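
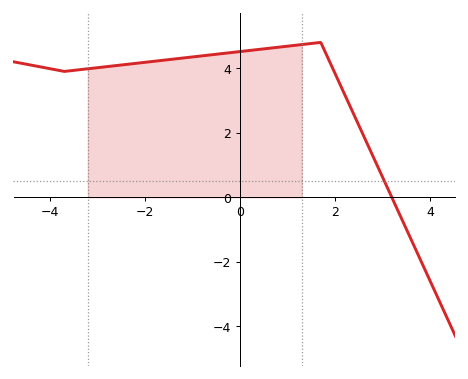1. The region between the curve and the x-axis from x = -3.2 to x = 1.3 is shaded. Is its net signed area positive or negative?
positive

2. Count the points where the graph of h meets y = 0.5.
1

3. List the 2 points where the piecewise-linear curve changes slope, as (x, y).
(-3.7, 3.9); (1.7, 4.8)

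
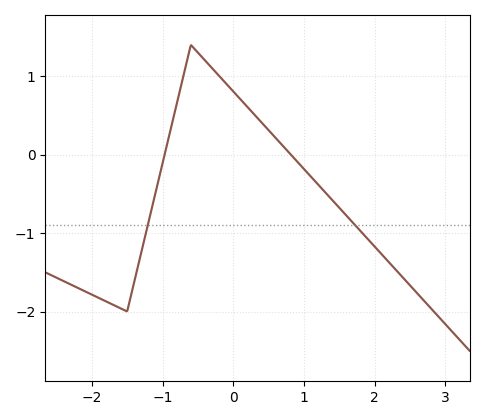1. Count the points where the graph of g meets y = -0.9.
2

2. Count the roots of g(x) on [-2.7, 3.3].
2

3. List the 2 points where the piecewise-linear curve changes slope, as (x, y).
(-1.5, -2); (-0.6, 1.4)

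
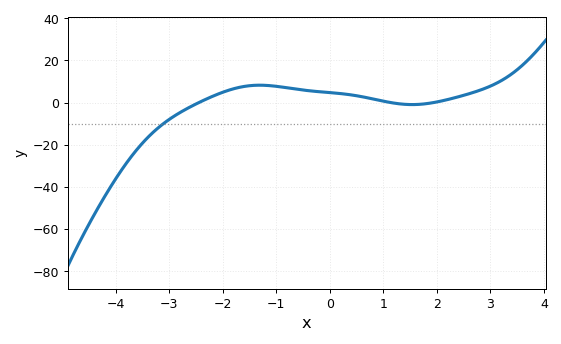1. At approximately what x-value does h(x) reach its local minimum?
1.54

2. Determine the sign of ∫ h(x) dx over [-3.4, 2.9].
positive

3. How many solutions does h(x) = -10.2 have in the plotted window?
1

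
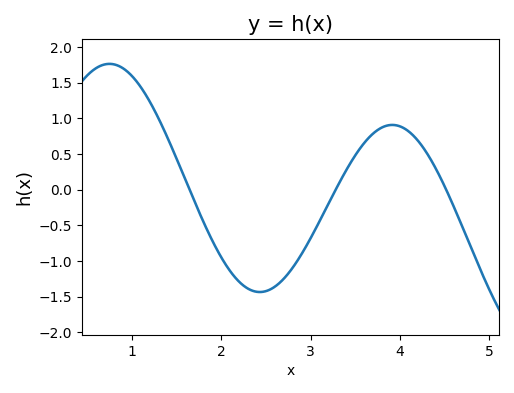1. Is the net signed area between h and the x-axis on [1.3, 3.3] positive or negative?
negative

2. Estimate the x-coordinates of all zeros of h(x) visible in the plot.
1.64, 3.28, 4.52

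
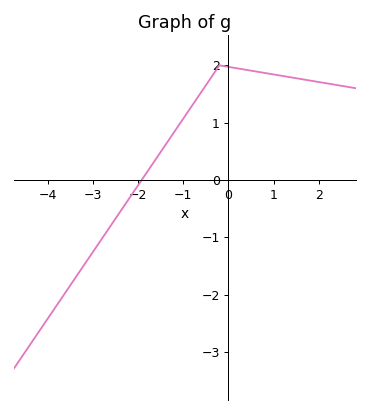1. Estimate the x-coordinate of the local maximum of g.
-0.2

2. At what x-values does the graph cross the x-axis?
-2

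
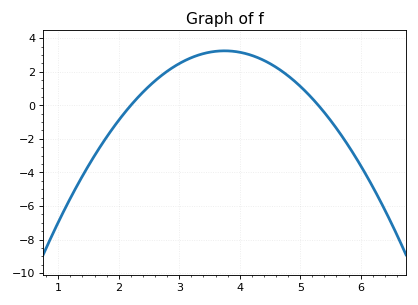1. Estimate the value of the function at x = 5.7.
-1.89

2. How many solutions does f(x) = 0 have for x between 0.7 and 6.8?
2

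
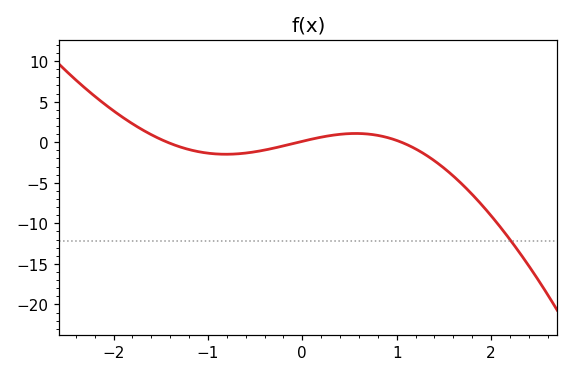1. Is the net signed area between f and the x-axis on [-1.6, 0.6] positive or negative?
negative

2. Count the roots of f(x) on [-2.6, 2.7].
3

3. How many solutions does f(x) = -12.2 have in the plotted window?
1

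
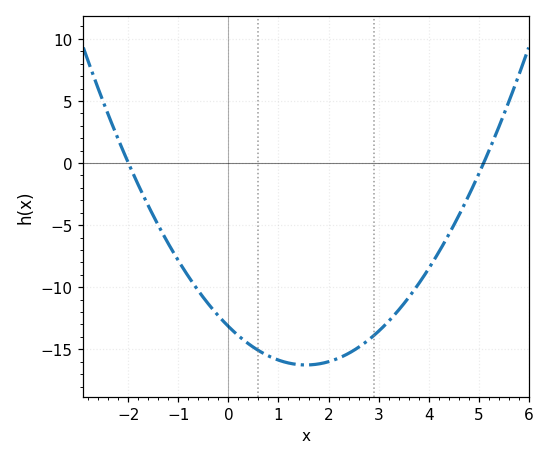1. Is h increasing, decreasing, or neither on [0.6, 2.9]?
neither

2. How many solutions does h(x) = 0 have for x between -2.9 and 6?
2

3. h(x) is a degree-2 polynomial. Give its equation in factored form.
y = 1.29(x + 2)(x - 5.1)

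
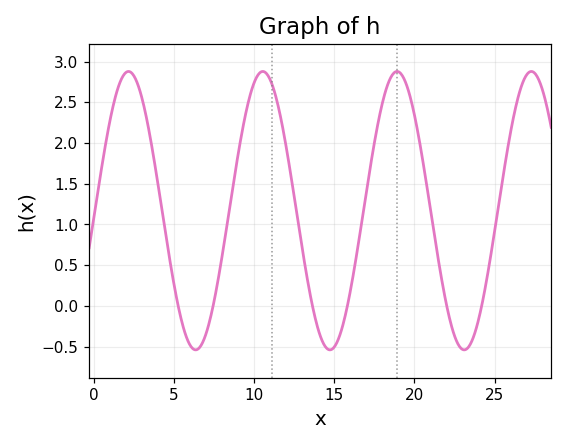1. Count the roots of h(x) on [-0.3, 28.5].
6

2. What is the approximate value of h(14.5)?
-0.515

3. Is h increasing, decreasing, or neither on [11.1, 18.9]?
neither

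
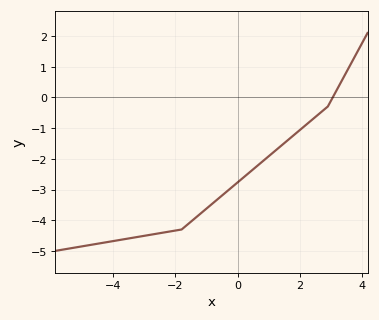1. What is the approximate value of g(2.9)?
-0.3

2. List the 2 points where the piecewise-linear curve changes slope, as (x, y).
(-1.8, -4.3); (2.9, -0.3)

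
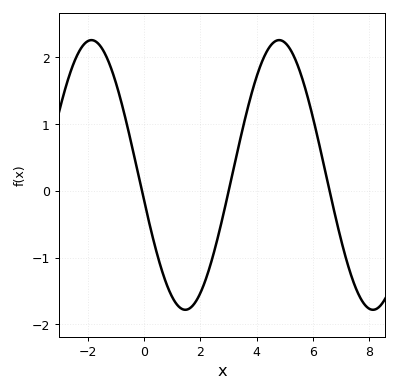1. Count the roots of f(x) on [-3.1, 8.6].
3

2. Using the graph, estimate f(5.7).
1.58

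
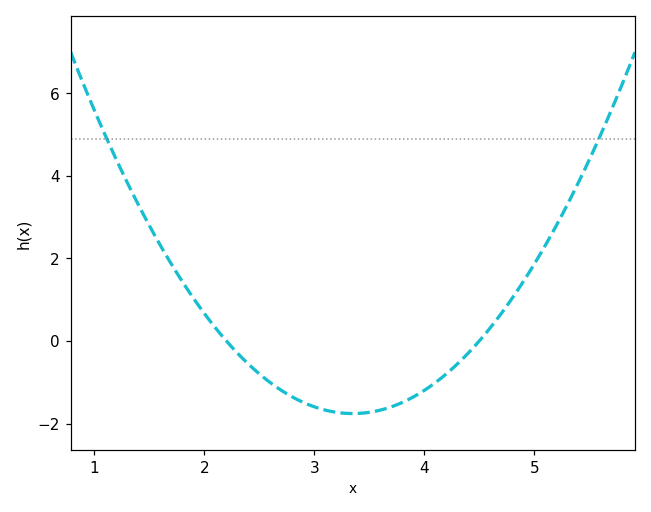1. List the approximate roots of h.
2.2, 4.5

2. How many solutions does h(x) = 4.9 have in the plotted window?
2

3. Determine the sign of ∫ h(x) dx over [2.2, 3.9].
negative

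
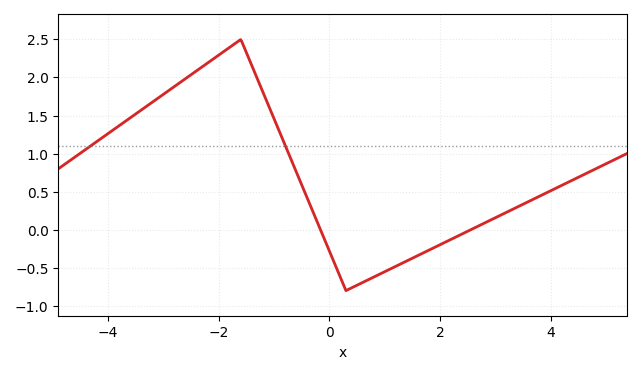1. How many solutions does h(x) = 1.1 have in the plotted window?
2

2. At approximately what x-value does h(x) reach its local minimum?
0.302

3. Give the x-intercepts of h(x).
-0.161, 2.56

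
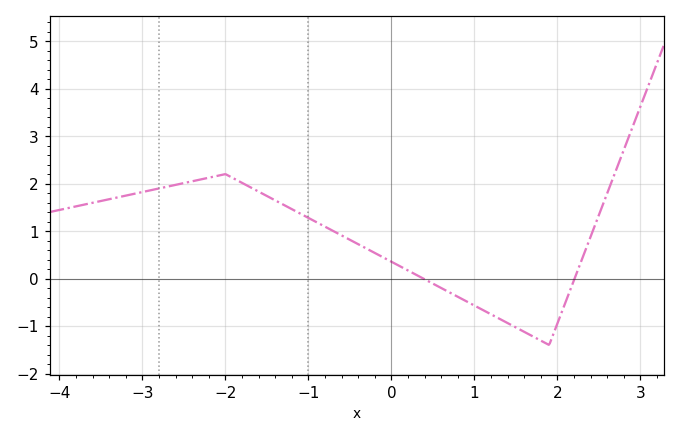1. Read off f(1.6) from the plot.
-1.1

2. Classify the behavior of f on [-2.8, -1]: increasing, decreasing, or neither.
neither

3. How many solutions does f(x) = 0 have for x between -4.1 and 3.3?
2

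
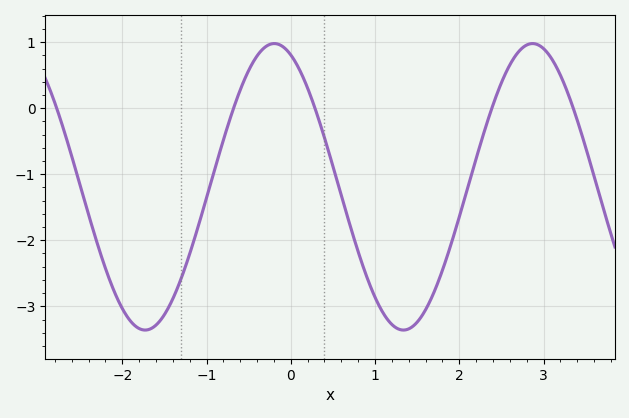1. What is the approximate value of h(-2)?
-3.03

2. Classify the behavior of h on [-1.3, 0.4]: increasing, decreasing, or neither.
neither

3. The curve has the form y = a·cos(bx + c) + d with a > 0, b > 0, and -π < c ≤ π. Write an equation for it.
y = 2.17cos(2.05x + 0.402) - 1.19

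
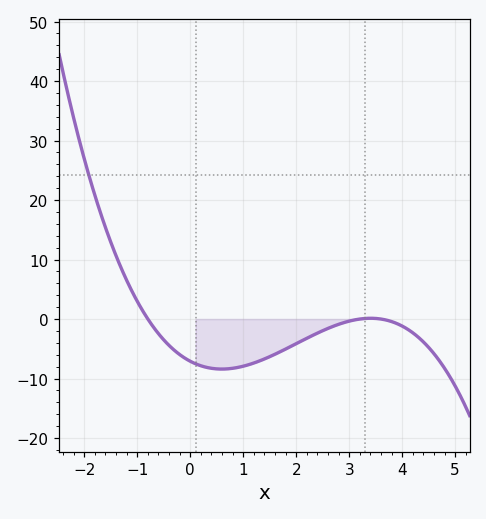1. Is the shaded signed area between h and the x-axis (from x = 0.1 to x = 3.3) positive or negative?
negative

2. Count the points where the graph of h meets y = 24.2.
1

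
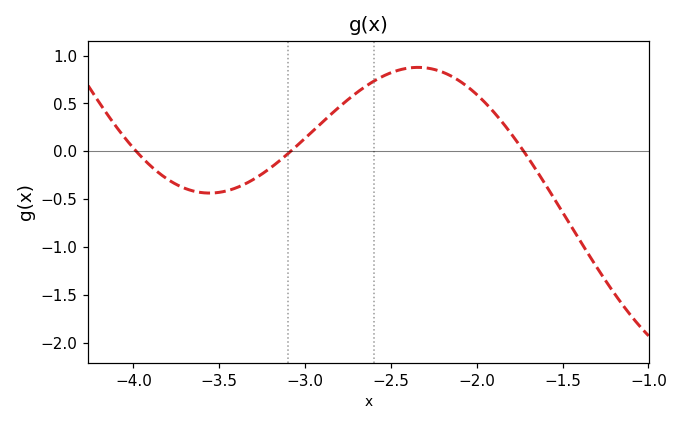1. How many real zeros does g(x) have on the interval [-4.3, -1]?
3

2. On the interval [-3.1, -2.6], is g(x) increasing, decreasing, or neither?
increasing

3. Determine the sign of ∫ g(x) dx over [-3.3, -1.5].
positive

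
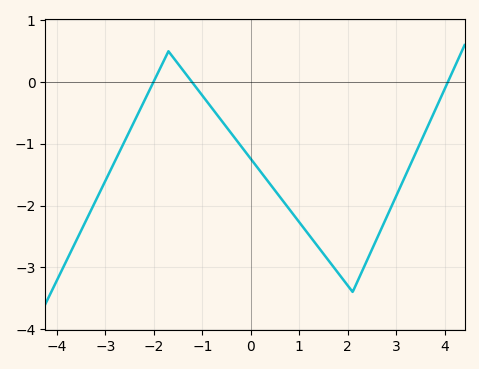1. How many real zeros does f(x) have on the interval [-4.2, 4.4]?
3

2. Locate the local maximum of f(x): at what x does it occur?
-1.6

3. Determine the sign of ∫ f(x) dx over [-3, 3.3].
negative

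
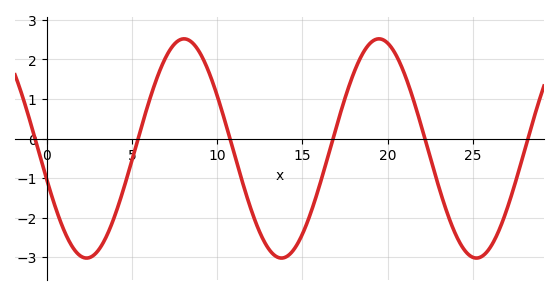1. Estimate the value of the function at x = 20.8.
1.83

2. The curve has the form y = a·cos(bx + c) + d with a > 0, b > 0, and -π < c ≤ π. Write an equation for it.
y = 2.77cos(0.55x + 1.85) - 0.25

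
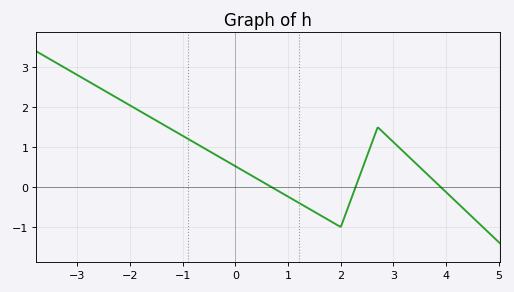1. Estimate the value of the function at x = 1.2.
-0.4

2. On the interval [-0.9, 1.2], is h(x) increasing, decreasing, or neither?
decreasing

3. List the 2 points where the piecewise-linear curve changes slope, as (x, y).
(2, -1); (2.7, 1.5)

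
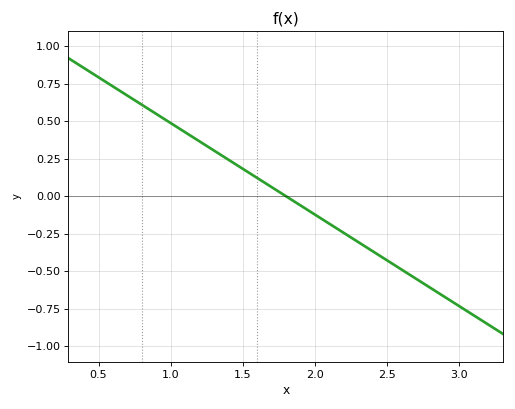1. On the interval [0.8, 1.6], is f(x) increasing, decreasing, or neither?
decreasing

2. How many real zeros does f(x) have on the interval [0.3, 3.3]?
1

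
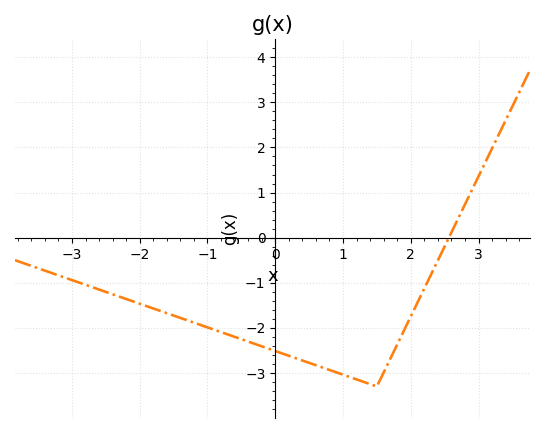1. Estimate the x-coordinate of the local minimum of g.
1.5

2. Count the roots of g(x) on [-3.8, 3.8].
1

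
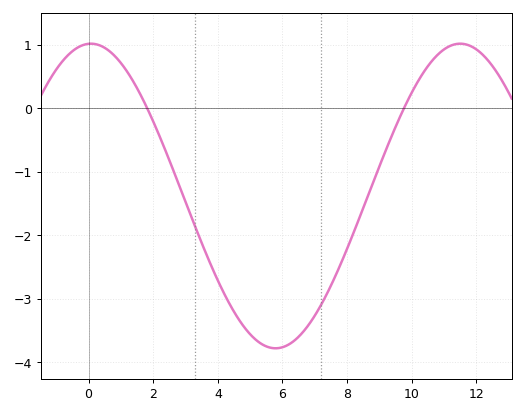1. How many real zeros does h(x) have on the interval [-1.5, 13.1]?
2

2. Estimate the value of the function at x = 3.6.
-2.24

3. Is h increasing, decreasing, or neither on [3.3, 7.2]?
neither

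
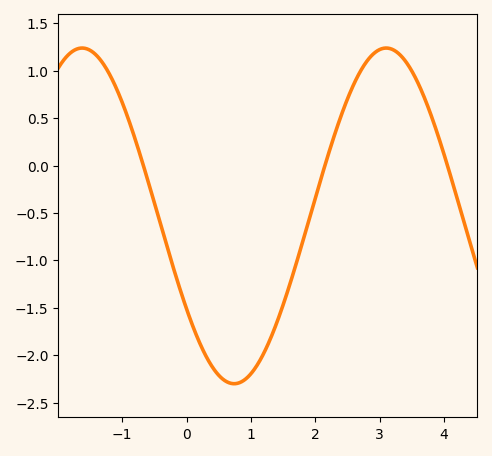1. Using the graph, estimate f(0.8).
-2.29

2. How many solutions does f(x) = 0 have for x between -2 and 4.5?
3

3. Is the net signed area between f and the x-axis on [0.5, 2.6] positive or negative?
negative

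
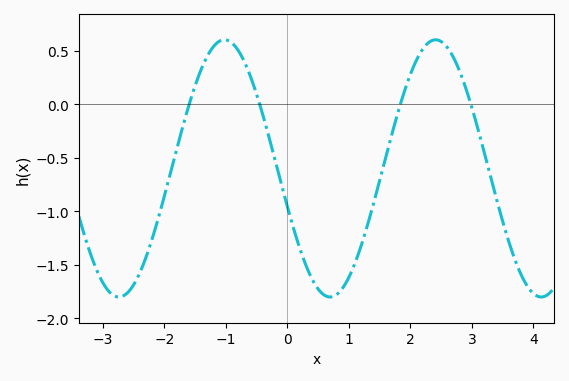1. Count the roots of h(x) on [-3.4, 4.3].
4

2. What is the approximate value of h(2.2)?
0.512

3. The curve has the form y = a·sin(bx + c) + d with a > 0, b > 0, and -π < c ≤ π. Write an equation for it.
y = 1.2sin(1.83x - 2.84) - 0.6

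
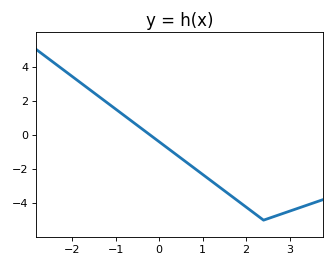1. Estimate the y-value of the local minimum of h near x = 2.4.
-5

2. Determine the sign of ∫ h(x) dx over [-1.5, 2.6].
negative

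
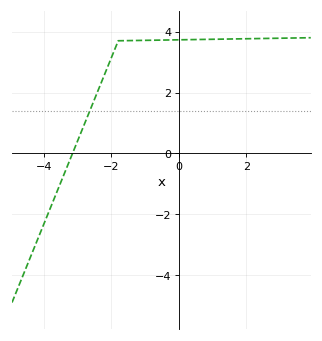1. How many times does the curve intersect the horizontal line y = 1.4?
1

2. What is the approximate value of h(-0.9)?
3.8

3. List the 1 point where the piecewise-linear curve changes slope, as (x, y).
(-1.8, 3.7)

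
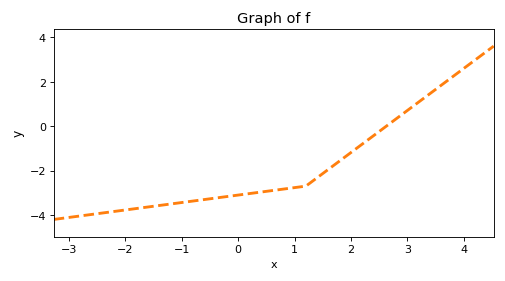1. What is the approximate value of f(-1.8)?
-3.8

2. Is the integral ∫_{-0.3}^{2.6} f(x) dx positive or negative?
negative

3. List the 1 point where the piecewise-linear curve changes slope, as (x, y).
(1.2, -2.7)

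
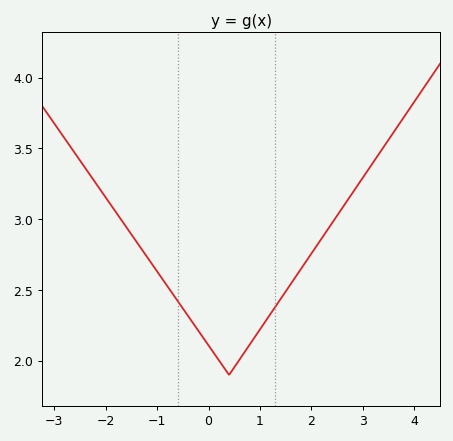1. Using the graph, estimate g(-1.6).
2.95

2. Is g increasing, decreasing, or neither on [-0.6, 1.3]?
neither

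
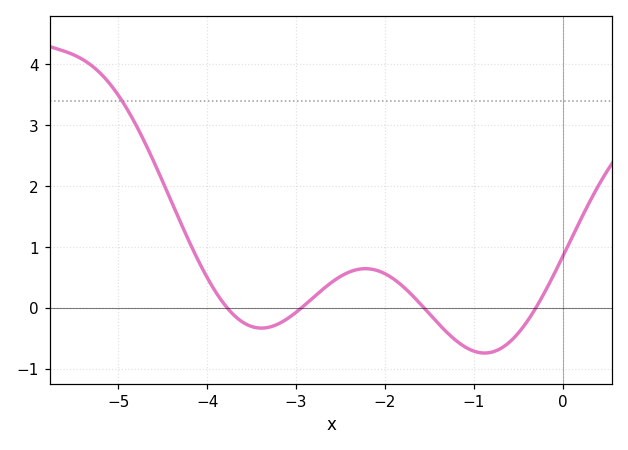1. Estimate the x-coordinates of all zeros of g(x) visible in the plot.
-3.8, -2.9, -1.6, -0.3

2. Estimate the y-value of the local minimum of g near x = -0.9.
-0.7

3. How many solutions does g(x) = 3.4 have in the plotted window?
1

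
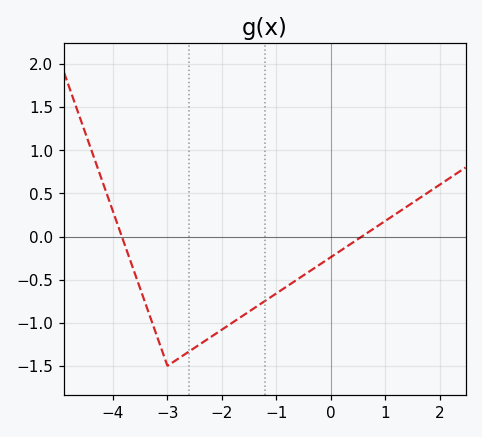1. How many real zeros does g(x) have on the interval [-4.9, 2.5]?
2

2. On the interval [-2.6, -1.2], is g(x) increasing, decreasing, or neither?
increasing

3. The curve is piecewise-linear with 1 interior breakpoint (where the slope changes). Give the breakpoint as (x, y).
(-3, -1.5)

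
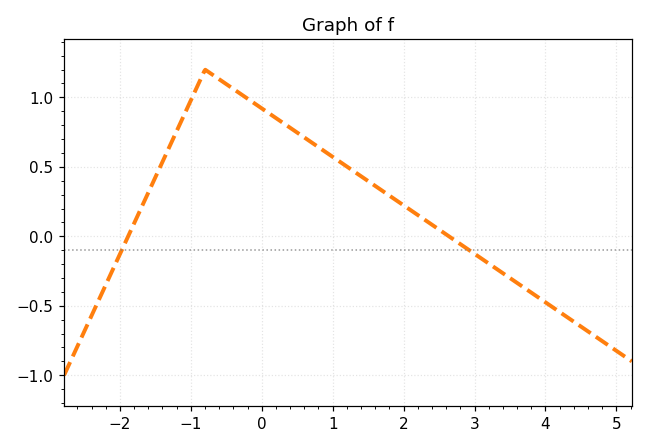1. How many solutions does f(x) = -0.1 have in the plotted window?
2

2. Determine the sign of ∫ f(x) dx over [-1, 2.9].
positive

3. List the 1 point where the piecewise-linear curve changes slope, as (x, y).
(-0.8, 1.2)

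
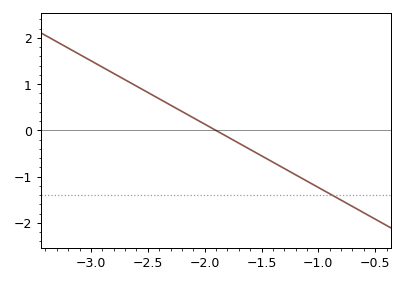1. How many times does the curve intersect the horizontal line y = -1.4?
1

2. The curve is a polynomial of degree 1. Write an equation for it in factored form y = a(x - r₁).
y = -1.37(x + 1.9)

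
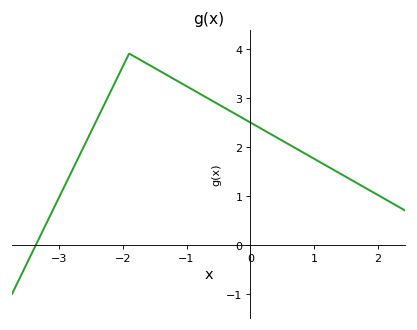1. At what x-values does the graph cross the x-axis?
-3.36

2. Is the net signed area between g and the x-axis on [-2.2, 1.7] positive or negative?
positive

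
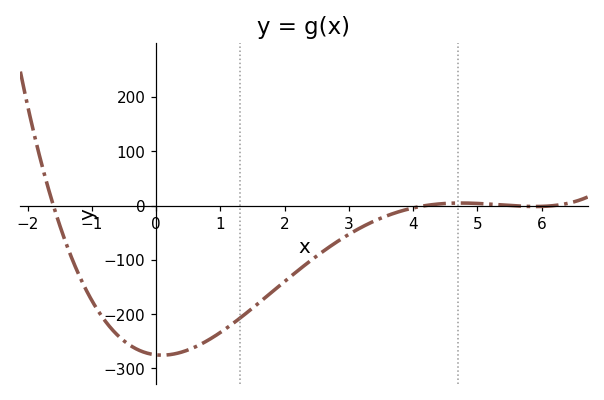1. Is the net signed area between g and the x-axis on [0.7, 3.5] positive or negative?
negative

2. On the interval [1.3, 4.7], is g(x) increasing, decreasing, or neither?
increasing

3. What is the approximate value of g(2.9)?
-60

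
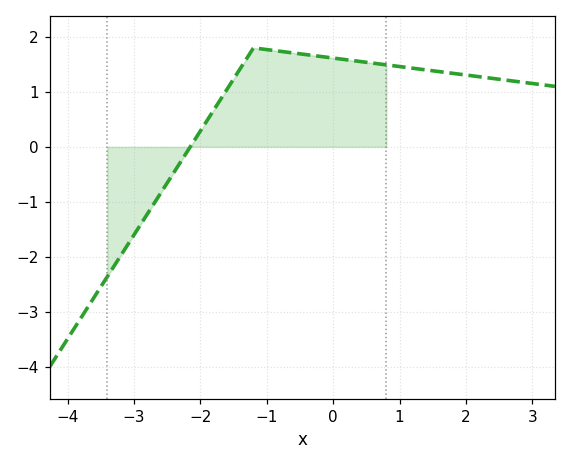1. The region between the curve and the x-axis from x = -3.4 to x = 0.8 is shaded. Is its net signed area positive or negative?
positive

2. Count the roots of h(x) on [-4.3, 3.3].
1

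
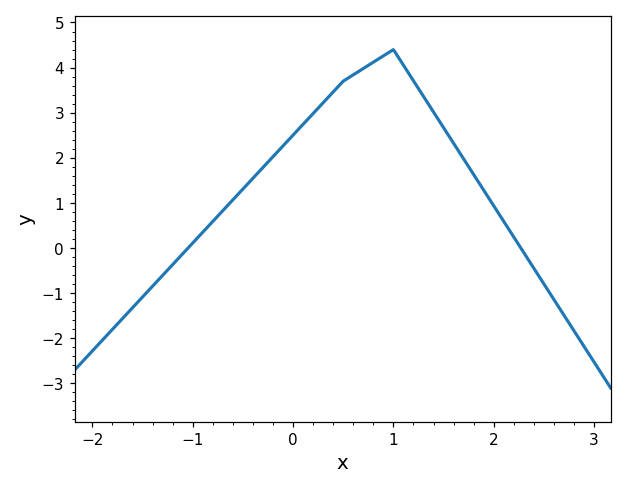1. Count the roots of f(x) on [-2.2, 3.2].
2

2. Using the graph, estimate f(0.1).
2.74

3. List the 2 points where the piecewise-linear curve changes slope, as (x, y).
(0.5, 3.7); (1, 4.4)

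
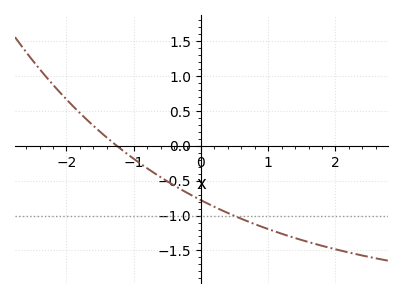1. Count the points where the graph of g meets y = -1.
1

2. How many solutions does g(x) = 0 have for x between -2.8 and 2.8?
1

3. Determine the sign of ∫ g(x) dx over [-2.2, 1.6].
negative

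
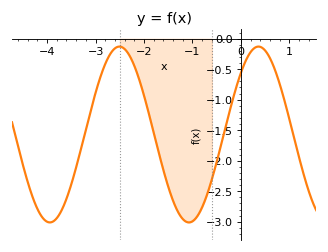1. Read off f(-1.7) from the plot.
-1.85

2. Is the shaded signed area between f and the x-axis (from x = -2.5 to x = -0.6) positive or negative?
negative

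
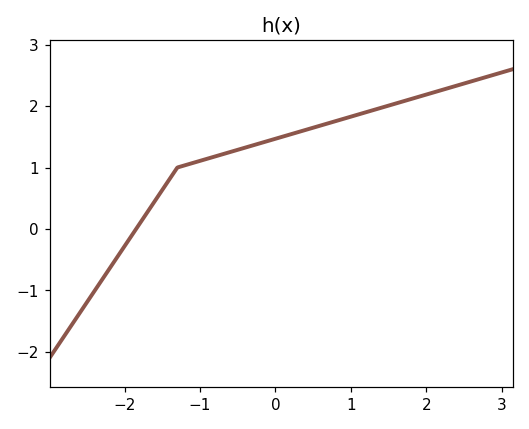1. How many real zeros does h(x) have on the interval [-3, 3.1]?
1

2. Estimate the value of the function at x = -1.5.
0.6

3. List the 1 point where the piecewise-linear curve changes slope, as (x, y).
(-1.3, 1)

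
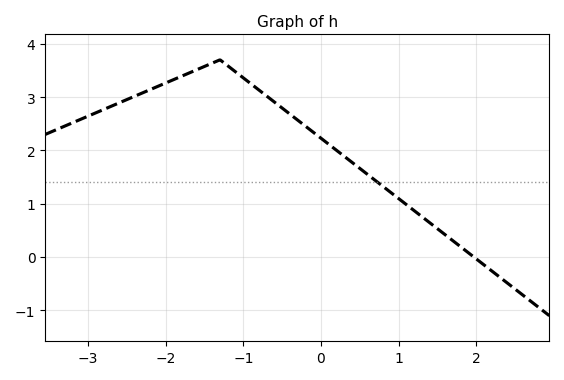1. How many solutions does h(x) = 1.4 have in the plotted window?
1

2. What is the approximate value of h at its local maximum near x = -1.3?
3.7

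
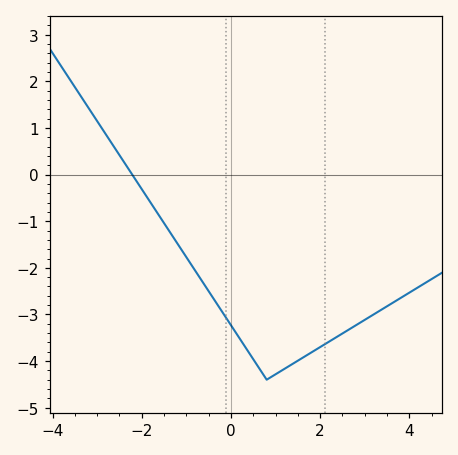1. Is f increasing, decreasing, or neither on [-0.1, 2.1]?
neither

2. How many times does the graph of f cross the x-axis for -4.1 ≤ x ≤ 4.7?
1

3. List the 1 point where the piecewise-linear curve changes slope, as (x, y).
(0.8, -4.4)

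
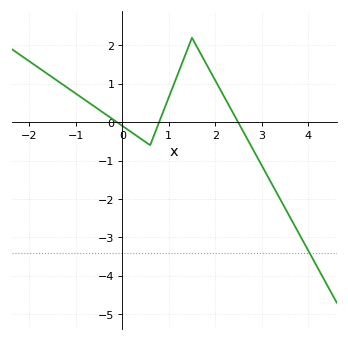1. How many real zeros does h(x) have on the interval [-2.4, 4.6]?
3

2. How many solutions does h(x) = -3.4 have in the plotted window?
1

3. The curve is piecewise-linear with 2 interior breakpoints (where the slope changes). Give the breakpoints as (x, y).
(0.6, -0.6); (1.5, 2.2)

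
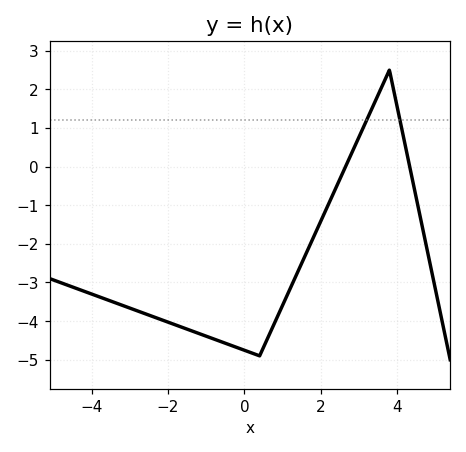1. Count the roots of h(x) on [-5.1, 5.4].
2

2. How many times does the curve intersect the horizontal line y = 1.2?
2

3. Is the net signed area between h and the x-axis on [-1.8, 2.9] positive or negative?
negative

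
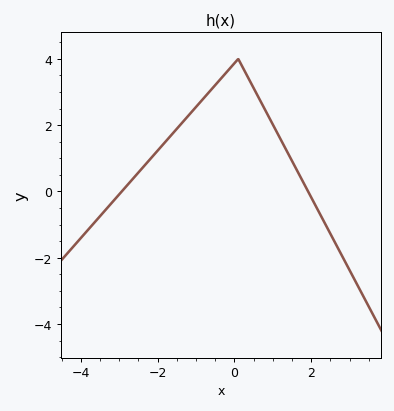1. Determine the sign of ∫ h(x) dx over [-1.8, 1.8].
positive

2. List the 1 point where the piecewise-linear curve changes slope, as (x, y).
(0.1, 4)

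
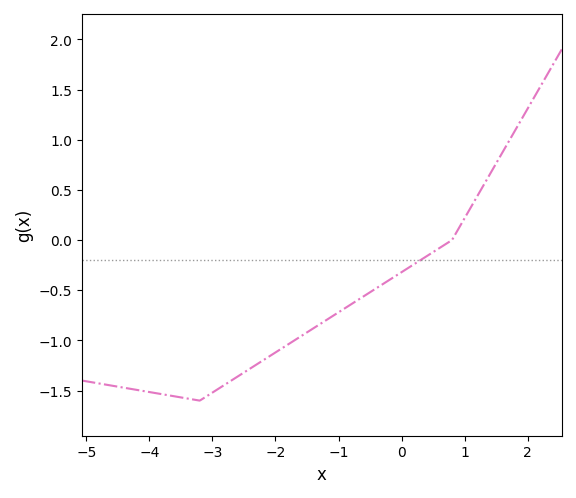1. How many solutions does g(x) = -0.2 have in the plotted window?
1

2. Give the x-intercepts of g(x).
0.8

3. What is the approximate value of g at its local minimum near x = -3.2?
-1.6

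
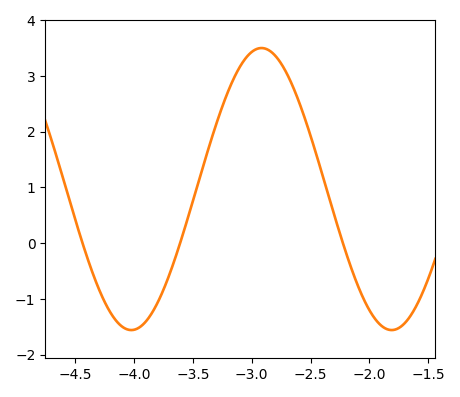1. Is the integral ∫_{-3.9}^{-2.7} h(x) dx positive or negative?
positive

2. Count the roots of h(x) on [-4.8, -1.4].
3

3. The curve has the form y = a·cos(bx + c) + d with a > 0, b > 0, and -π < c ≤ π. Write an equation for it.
y = 2.53cos(2.8x + 2) + 0.97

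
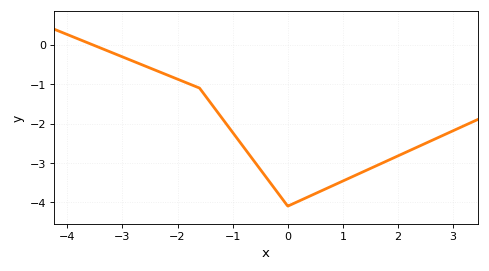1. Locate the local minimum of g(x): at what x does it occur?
0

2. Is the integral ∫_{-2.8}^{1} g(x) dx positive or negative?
negative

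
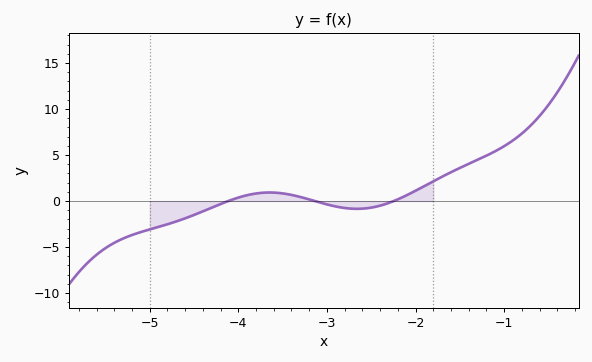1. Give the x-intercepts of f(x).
-4.12, -3.14, -2.25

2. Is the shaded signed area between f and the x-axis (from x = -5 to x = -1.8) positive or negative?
negative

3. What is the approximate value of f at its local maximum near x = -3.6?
0.93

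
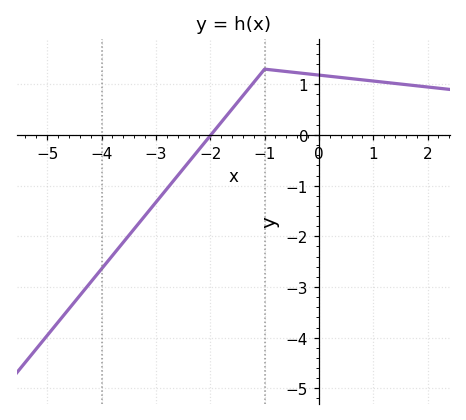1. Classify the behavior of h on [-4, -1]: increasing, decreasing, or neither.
increasing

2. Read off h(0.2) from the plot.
1.2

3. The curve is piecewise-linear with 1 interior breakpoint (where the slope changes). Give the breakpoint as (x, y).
(-1, 1.3)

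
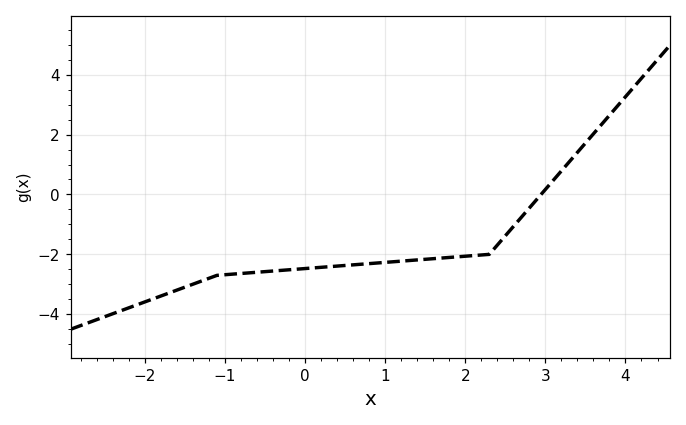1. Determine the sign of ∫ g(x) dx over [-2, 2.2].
negative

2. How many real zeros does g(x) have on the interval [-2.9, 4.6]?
1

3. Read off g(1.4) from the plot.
-2.2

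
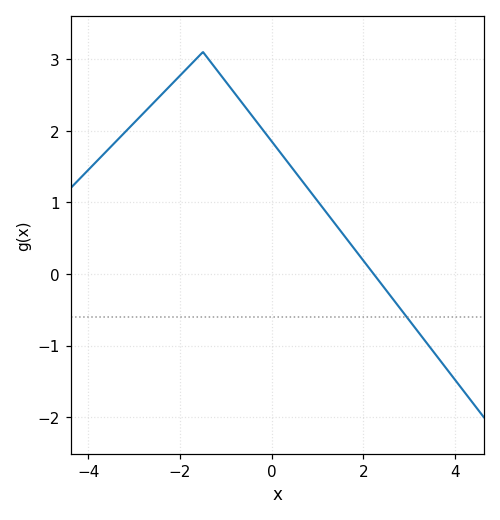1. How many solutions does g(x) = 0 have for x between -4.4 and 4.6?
1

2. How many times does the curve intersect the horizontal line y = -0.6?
1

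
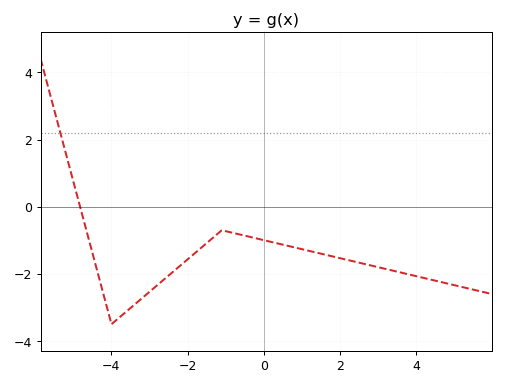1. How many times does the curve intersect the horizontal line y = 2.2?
1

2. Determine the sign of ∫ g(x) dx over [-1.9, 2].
negative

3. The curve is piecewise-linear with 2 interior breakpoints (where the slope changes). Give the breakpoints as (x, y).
(-4, -3.5); (-1.1, -0.7)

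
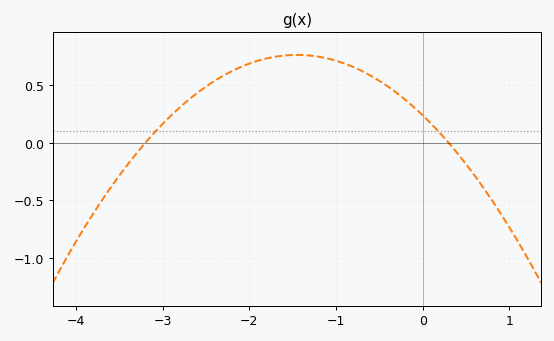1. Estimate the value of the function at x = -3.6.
-0.39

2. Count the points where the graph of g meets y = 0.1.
2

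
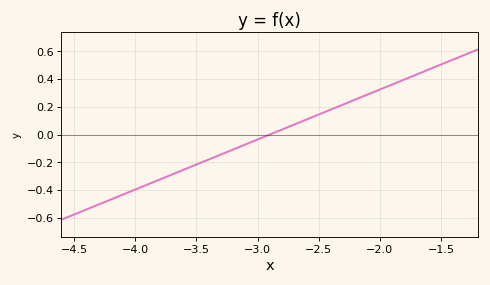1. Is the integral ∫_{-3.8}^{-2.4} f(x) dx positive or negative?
negative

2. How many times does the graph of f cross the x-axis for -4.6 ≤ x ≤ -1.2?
1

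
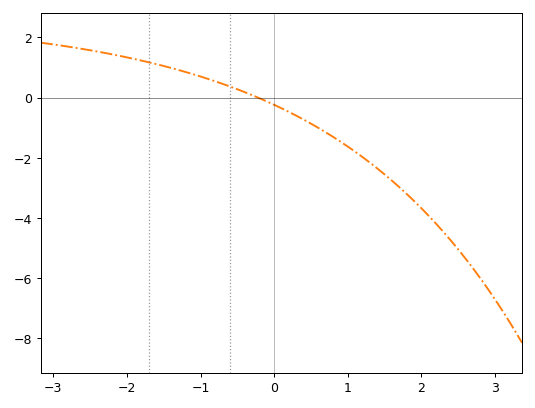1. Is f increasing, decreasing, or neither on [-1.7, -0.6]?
decreasing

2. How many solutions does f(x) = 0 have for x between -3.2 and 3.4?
1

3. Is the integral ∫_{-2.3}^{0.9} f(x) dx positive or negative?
positive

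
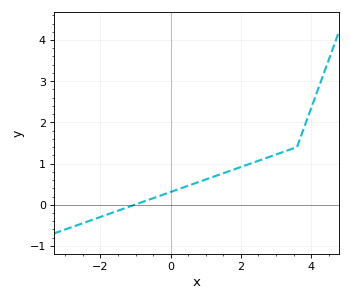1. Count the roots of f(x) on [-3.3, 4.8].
1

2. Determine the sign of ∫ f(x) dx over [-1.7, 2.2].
positive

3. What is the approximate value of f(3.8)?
1.87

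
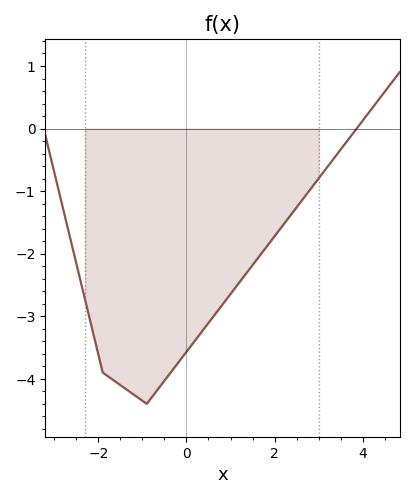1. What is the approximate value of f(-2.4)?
-2.4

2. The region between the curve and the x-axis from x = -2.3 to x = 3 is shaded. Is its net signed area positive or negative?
negative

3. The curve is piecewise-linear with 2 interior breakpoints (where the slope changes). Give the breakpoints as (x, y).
(-1.9, -3.9); (-0.9, -4.4)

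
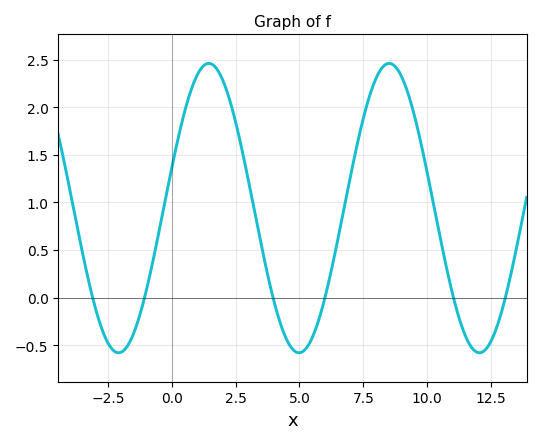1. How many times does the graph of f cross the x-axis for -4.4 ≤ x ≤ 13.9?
6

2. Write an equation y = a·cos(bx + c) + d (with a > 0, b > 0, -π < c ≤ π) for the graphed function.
y = 1.52cos(0.89x - 1.29) + 0.94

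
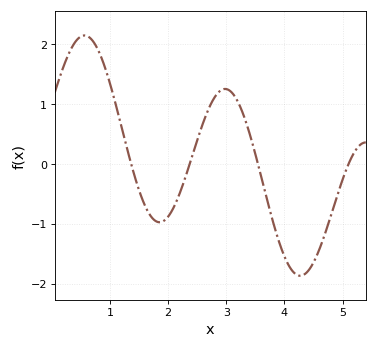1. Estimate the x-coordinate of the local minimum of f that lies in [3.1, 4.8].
4.3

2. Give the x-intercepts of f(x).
1.4, 2.4, 3.5, 5.1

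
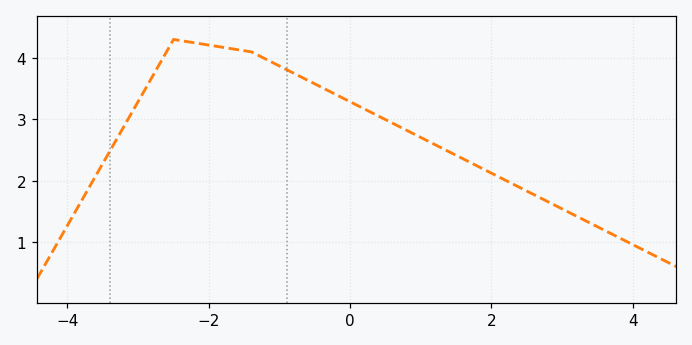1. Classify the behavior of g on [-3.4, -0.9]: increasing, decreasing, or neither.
neither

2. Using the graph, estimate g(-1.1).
3.93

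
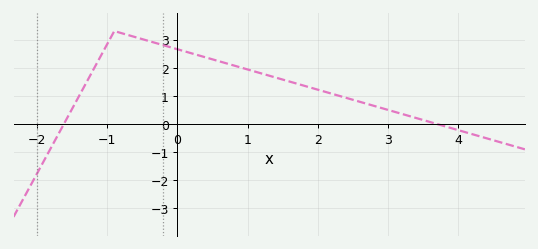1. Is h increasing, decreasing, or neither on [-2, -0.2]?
neither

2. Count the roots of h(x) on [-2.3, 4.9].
2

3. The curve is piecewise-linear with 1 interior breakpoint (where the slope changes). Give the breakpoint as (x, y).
(-0.9, 3.3)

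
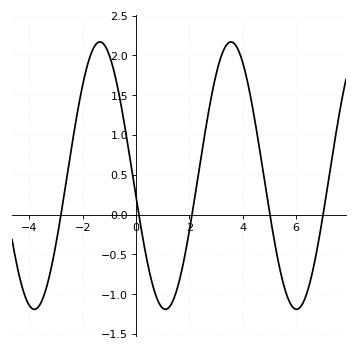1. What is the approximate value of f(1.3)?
-1.15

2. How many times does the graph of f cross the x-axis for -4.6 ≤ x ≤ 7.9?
5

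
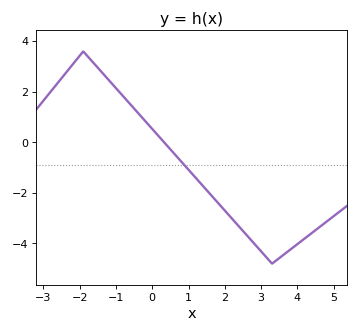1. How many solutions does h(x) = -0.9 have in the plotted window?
1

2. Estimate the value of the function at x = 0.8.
-0.762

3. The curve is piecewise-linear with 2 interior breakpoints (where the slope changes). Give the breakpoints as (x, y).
(-1.9, 3.6); (3.3, -4.8)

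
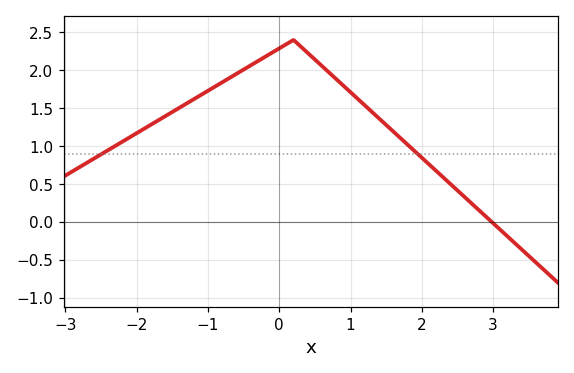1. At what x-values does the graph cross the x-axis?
2.98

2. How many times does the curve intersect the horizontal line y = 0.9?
2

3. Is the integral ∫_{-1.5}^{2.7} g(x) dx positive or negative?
positive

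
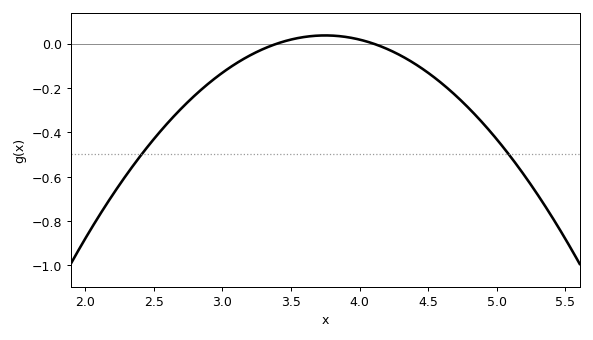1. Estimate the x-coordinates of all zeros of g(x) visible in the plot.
3.4, 4.1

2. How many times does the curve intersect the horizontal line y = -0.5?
2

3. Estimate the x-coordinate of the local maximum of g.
3.75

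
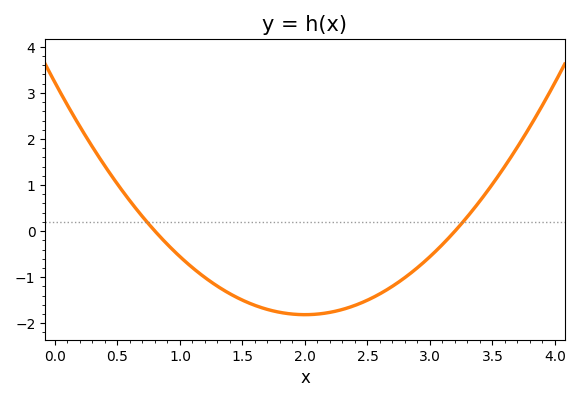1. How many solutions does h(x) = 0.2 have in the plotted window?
2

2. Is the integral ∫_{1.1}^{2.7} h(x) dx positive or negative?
negative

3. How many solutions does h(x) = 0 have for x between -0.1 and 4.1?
2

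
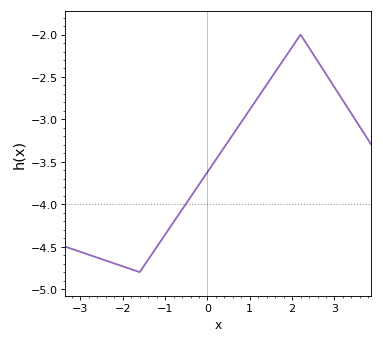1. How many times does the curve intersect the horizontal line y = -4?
1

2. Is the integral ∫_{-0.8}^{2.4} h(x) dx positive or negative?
negative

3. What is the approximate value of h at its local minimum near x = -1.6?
-4.8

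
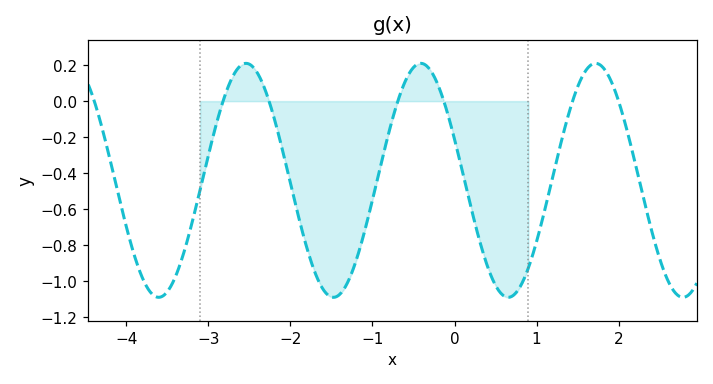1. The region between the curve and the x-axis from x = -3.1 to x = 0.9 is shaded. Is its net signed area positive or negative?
negative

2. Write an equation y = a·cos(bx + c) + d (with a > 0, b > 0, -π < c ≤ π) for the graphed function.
y = 0.65cos(2.95x + 1.21) - 0.44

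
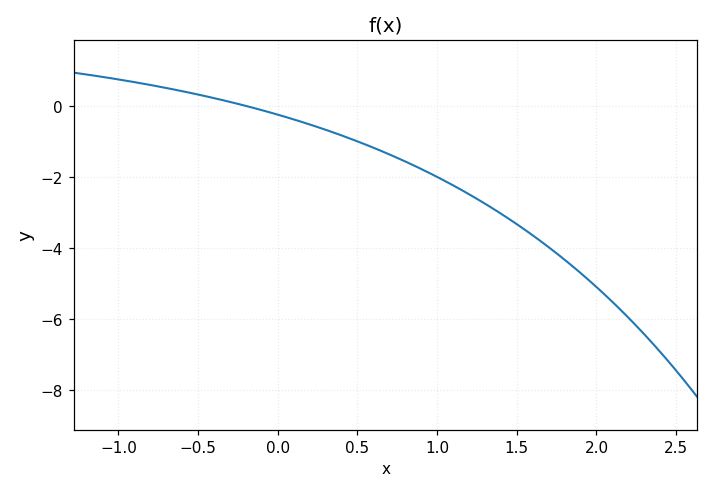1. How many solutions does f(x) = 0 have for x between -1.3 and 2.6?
1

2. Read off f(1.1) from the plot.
-2.2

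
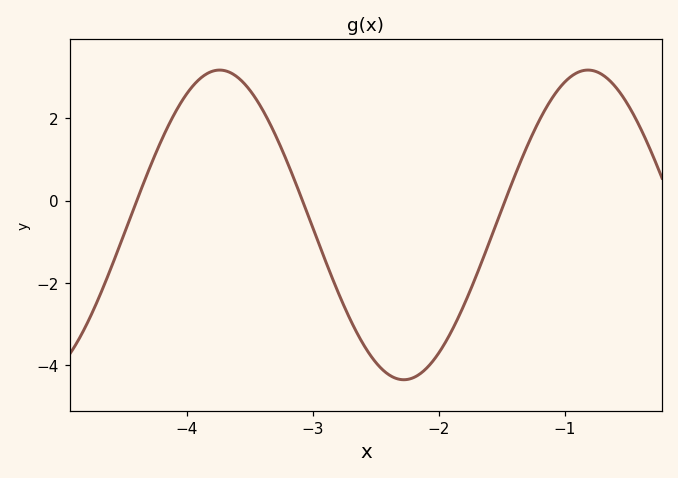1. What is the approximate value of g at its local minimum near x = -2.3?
-4.4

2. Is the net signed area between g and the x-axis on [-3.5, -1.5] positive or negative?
negative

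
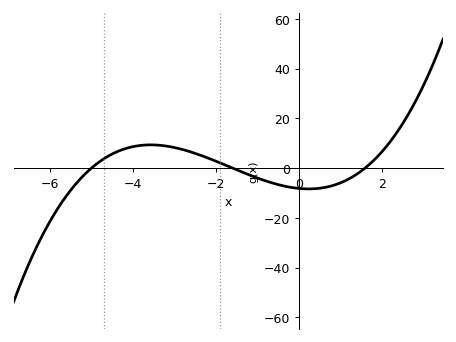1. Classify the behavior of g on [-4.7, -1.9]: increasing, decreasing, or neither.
neither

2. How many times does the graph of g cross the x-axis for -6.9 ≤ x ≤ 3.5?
3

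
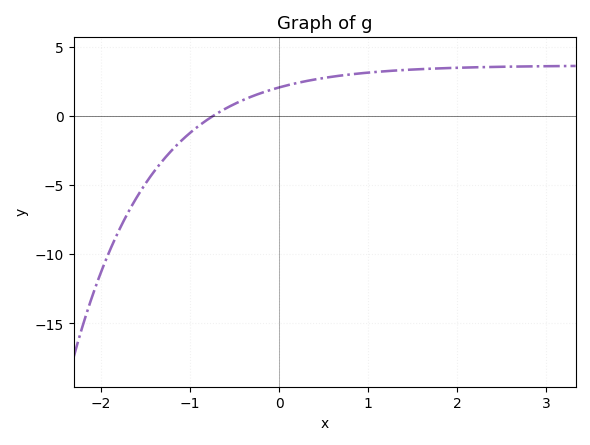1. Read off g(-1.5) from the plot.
-5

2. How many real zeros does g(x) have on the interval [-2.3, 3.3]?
1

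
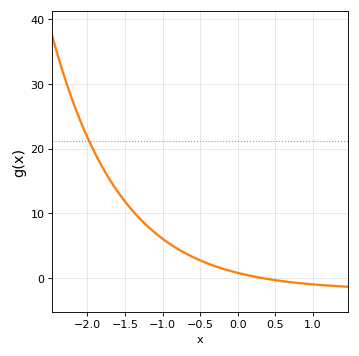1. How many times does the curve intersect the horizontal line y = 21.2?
1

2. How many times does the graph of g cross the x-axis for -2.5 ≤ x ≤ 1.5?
1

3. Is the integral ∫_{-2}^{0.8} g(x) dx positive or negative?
positive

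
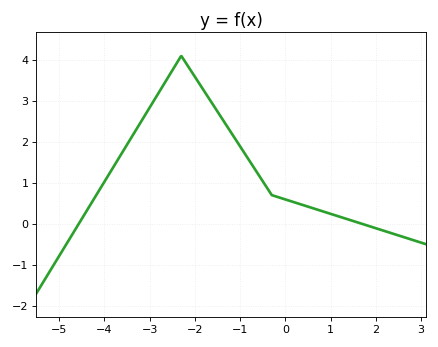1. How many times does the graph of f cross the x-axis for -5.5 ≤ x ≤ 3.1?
2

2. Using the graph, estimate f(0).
0.6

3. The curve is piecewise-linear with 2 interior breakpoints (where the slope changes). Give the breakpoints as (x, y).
(-2.3, 4.1); (-0.3, 0.7)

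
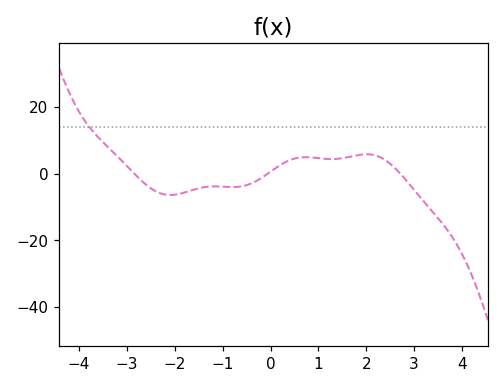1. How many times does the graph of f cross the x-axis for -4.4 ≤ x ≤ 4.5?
3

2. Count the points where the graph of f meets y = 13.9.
1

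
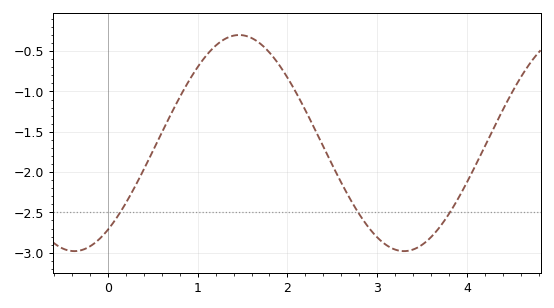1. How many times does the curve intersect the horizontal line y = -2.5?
3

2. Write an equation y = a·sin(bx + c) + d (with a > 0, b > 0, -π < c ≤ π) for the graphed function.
y = 1.34sin(1.7x - 0.93) - 1.64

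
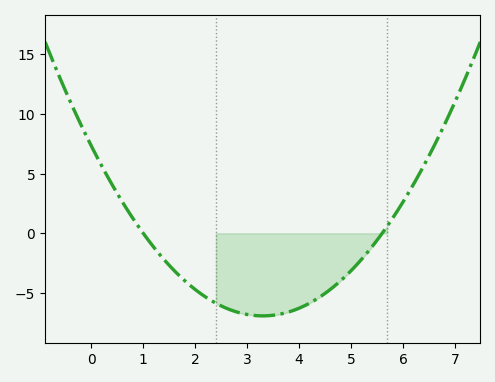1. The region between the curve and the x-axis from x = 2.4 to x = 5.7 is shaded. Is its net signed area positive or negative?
negative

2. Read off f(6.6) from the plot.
7.34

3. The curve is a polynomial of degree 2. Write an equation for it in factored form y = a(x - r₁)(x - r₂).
y = 1.31(x - 1)(x - 5.6)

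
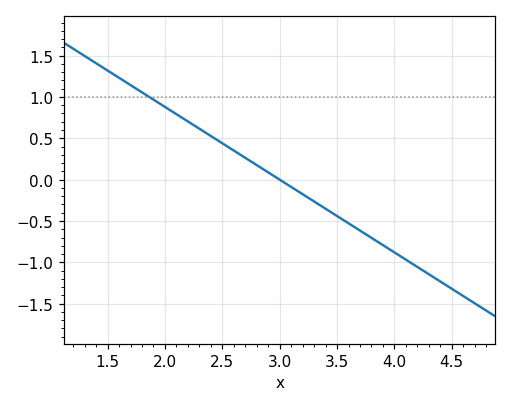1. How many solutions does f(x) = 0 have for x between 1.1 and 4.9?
1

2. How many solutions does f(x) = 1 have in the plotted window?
1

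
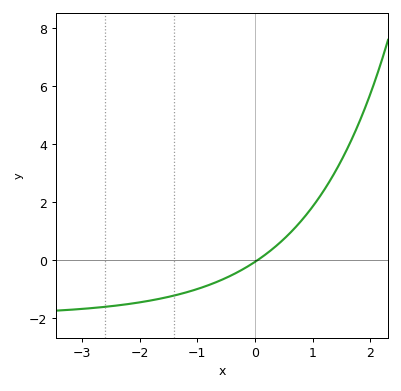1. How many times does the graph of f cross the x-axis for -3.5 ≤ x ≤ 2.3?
1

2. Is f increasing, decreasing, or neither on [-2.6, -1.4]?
increasing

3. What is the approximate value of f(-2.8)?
-1.66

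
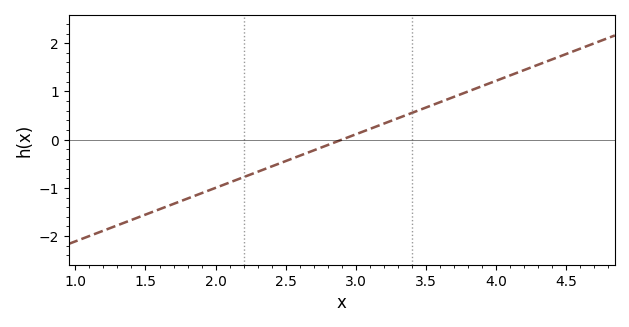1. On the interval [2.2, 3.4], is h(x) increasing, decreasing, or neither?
increasing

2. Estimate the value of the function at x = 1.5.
-1.6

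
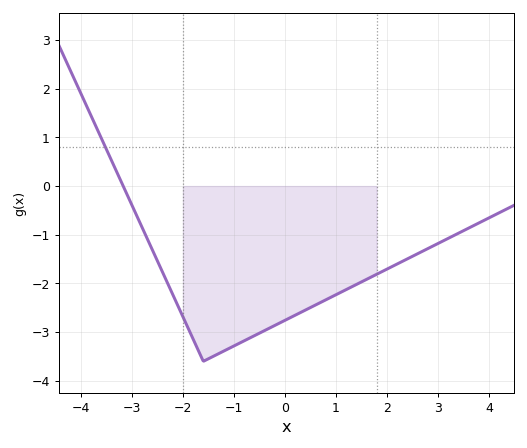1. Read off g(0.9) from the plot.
-2.3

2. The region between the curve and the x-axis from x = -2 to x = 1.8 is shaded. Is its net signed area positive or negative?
negative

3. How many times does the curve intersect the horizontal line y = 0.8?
1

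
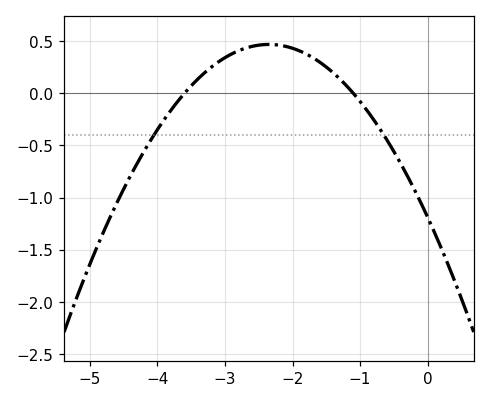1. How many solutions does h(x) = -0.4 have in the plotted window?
2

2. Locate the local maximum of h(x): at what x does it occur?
-2.35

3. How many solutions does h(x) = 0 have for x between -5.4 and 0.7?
2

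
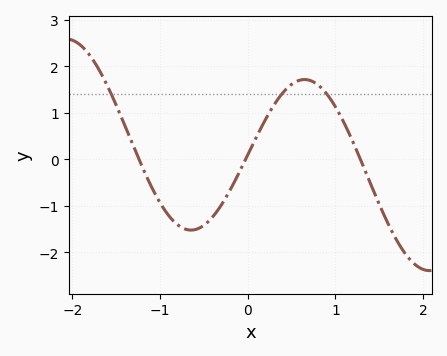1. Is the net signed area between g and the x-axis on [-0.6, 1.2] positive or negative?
positive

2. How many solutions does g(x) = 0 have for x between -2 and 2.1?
3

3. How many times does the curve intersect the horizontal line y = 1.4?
3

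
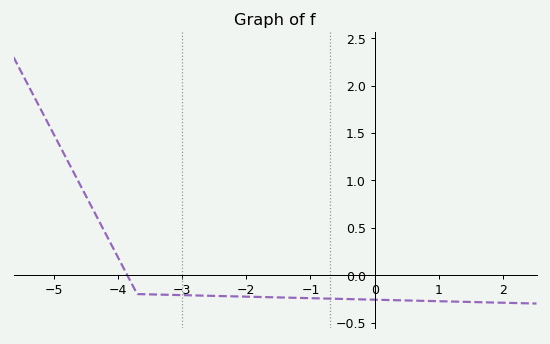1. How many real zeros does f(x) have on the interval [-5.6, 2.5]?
1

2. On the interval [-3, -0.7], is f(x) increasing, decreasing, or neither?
decreasing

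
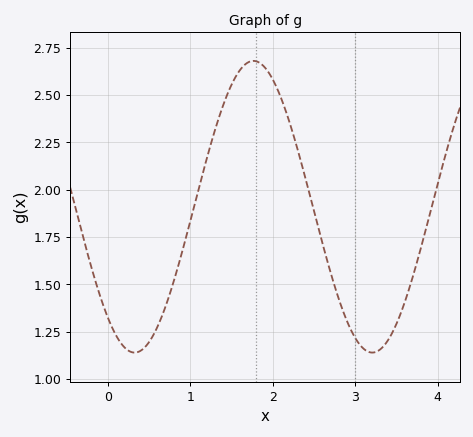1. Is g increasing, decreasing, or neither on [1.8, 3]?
decreasing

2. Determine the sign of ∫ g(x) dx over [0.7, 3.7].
positive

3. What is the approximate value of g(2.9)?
1.3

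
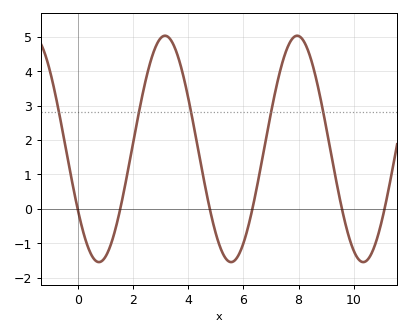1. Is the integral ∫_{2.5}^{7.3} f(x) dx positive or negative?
positive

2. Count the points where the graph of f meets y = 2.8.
5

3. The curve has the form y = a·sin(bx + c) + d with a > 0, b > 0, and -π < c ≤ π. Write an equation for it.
y = 3.29sin(1.31x - 2.56) + 1.74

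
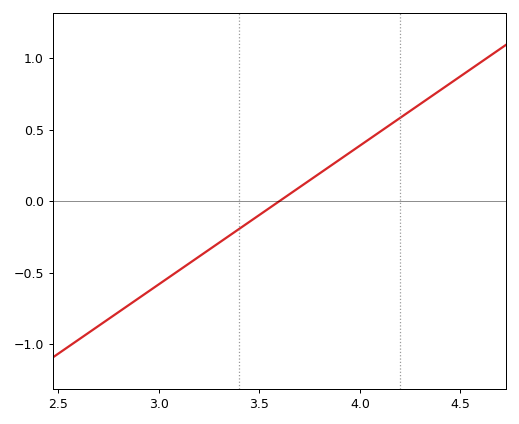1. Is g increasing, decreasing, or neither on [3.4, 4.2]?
increasing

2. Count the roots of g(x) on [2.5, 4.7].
1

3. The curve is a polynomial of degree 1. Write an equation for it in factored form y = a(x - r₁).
y = 0.97(x - 3.6)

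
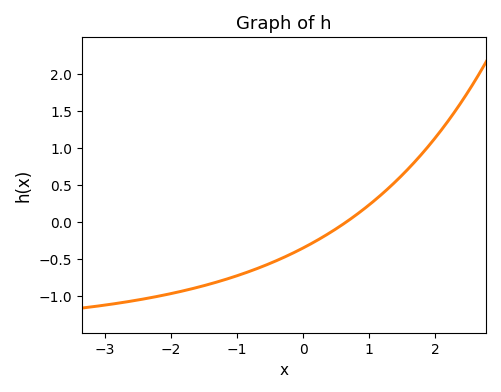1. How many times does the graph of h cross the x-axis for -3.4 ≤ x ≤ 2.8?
1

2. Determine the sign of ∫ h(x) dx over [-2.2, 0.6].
negative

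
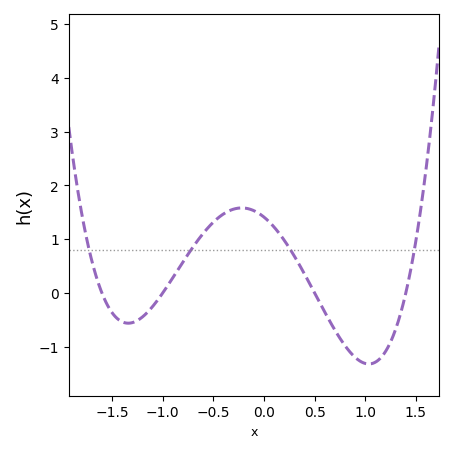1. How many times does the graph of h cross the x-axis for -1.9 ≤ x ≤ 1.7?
4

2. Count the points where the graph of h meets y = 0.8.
4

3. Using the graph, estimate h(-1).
0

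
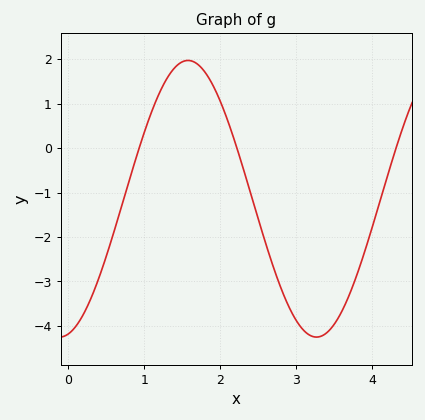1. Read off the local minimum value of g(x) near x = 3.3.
-4.25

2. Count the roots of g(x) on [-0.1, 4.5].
3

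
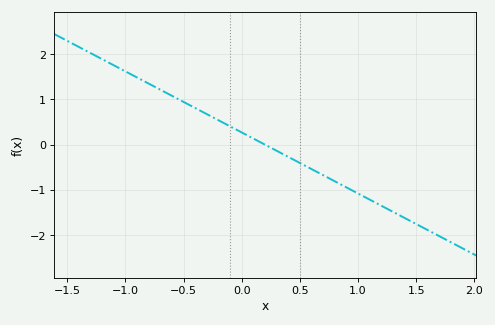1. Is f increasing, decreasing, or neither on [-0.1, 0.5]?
decreasing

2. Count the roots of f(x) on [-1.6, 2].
1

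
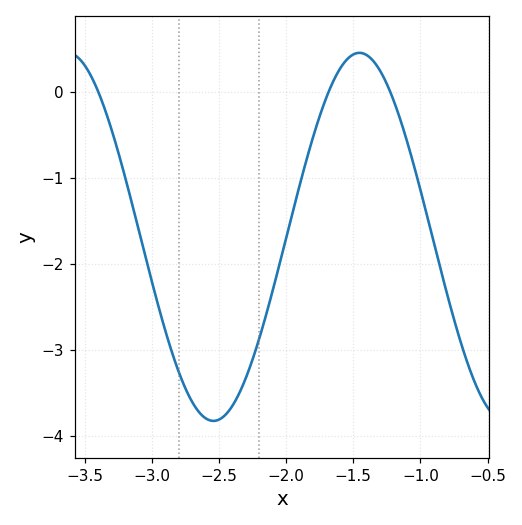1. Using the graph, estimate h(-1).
-1.1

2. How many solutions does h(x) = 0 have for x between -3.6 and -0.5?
3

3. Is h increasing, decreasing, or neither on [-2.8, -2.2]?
neither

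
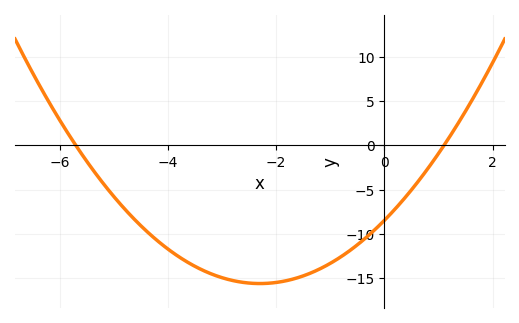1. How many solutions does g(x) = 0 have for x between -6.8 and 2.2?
2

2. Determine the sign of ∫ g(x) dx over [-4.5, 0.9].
negative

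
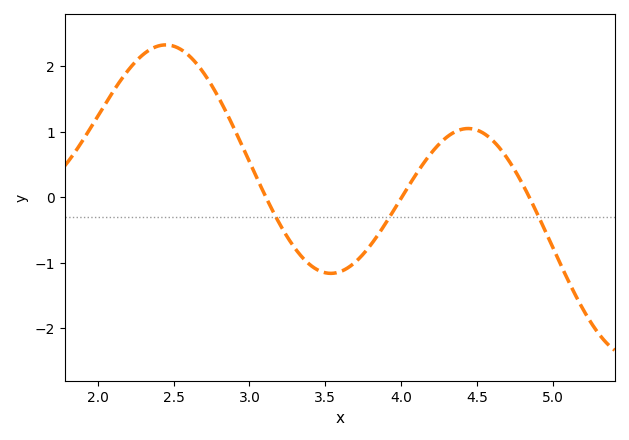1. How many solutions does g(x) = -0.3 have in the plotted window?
3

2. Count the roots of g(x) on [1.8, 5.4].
3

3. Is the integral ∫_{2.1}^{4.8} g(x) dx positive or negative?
positive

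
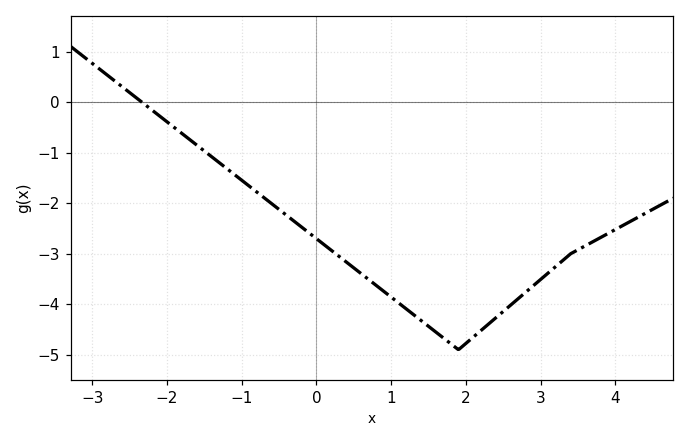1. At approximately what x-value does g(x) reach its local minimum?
2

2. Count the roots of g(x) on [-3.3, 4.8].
1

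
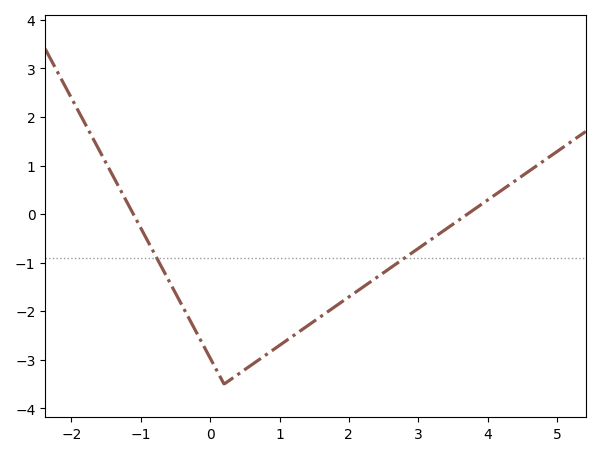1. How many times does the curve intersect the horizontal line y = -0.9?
2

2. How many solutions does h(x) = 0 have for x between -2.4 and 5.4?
2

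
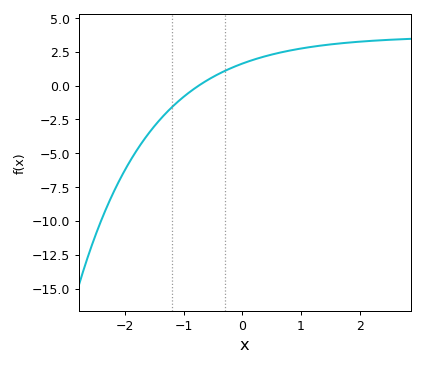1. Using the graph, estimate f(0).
1.5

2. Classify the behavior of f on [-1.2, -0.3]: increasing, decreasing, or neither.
increasing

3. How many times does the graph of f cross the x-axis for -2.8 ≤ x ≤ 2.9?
1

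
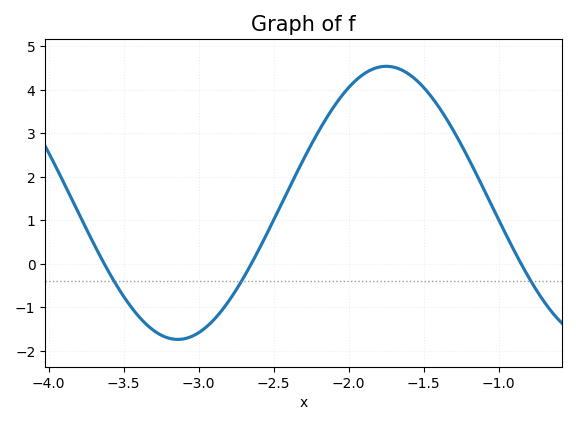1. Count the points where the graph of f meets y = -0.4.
3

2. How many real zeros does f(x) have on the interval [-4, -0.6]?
3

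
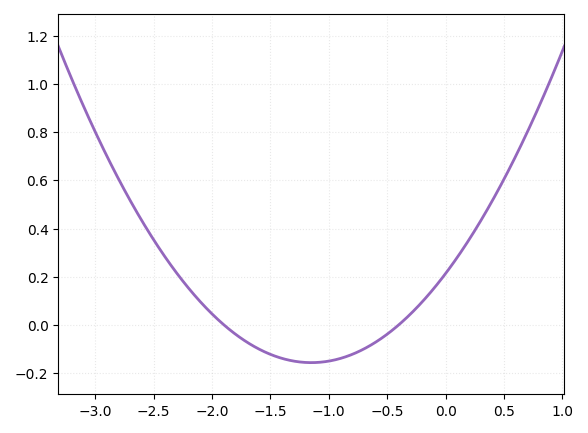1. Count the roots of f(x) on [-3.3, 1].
2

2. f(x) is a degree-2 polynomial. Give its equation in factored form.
y = 0.28(x + 1.9)(x + 0.4)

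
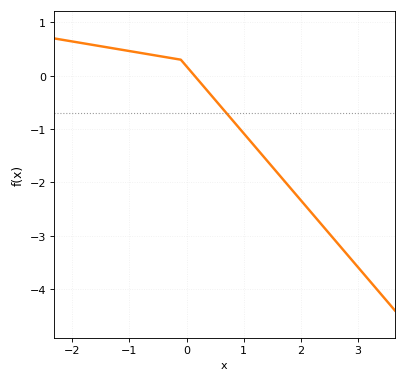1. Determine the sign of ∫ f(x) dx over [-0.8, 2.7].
negative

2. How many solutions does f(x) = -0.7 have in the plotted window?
1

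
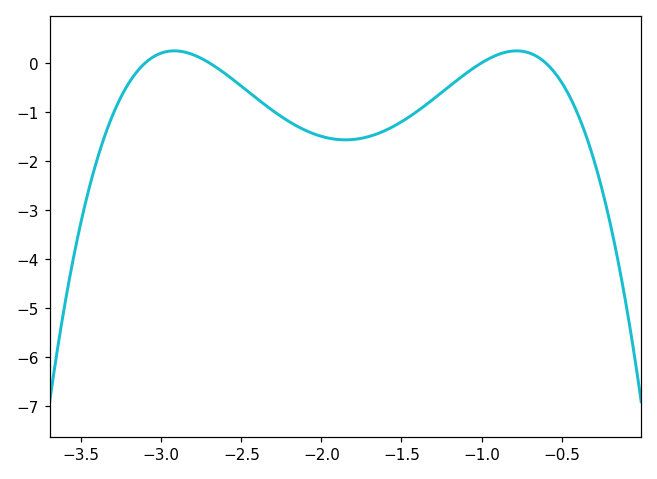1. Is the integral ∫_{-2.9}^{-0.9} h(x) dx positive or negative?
negative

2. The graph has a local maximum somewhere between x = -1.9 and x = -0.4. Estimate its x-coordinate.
-0.8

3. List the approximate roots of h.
-3.1, -2.7, -1, -0.6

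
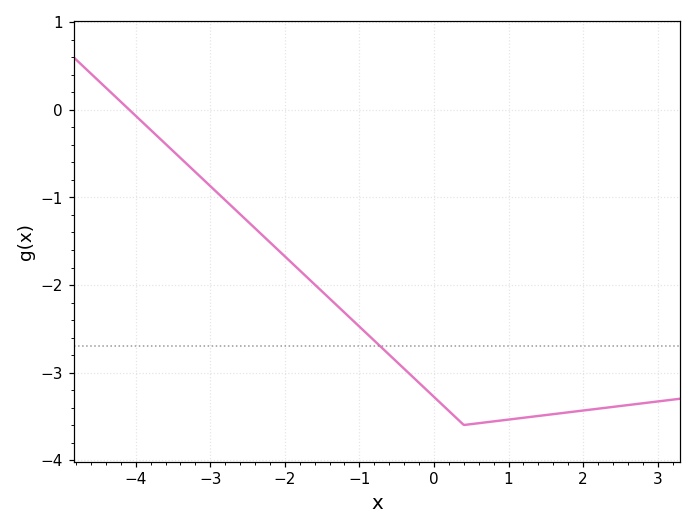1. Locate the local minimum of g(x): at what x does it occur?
0.4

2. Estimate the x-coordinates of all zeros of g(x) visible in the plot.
-4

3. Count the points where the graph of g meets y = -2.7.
1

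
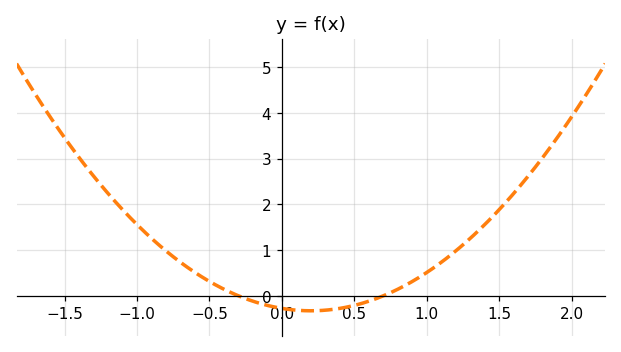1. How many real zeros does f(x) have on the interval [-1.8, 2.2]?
2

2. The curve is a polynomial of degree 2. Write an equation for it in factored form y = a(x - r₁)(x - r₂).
y = 1.31(x + 0.3)(x - 0.7)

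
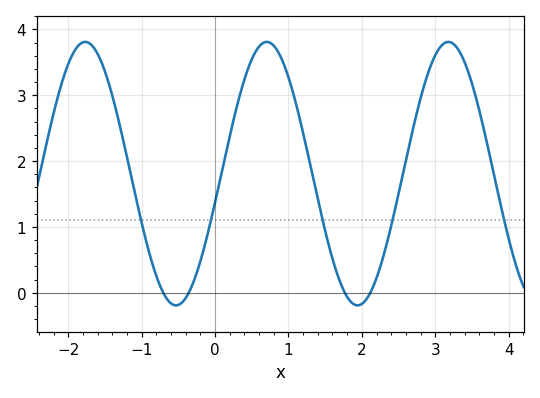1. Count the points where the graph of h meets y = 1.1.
5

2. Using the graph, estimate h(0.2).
2.4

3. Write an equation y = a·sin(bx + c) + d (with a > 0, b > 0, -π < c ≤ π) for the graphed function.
y = 2sin(2.5x - 0.22) + 1.81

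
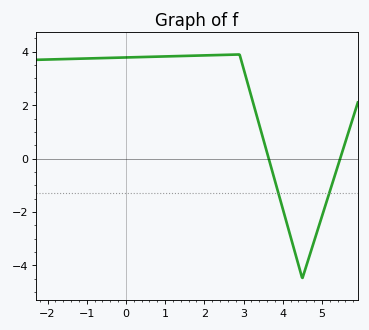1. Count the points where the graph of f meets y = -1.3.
2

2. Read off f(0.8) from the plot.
3.82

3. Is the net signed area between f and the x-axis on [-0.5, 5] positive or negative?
positive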